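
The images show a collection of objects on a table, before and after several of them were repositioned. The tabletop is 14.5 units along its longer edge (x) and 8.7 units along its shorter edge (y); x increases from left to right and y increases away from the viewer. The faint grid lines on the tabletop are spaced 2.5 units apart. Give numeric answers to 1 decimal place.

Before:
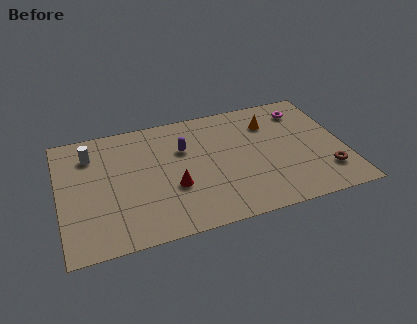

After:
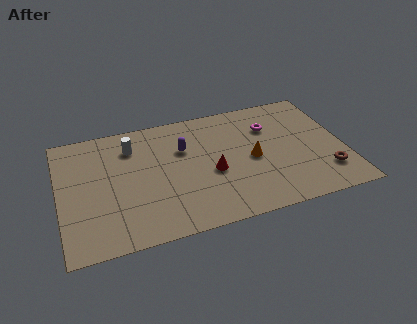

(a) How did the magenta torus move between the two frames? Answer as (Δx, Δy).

(-1.8, -0.8)

The magenta torus was at about (12.7, 7.0) and moved to about (10.9, 6.2).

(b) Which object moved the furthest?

the orange cone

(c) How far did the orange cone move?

2.6

From (10.9, 6.5) to (9.8, 4.1), the orange cone covered √(1.1² + 2.4²) ≈ 2.6 units.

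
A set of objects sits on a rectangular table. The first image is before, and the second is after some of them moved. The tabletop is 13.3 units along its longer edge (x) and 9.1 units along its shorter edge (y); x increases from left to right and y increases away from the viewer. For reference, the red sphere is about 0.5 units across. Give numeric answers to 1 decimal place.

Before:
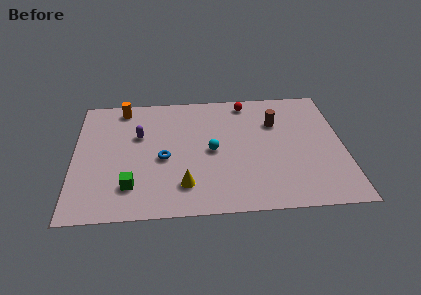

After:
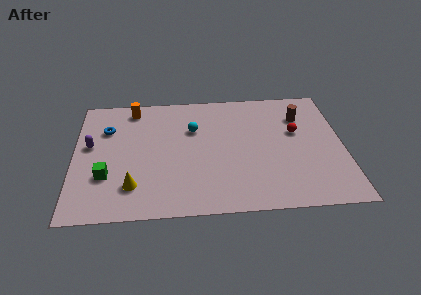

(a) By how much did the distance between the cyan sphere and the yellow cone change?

+2.2

They were about 2.8 units apart before and 5.0 after — 2.2 units further apart.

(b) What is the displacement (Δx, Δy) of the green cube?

(-1.2, 0.8)

From the two frames, the green cube sits at roughly (2.8, 2.1) before and (1.6, 2.9) after.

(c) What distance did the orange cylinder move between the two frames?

0.5

The orange cylinder was near (2.4, 8.0) before and (2.9, 7.9) after, so it travelled √(0.5² + 0.1²) ≈ 0.5 units.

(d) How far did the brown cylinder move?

1.4

The brown cylinder moved from about (10.0, 6.3) to (11.3, 6.7), a distance of √(1.3² + 0.4²) ≈ 1.4.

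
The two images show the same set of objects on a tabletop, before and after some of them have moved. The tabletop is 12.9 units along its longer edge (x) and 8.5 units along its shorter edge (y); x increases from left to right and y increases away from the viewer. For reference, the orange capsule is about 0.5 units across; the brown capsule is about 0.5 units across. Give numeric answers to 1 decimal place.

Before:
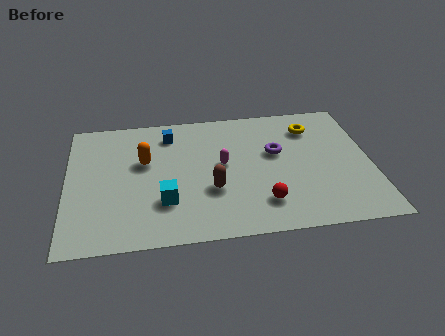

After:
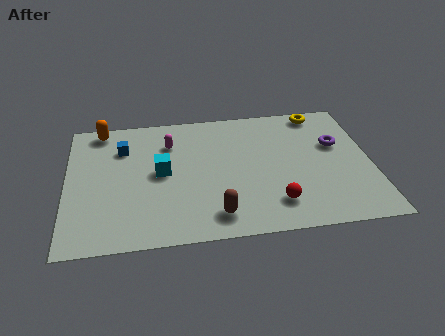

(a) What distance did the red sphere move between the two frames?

0.5

From (8.2, 1.9) to (8.7, 1.8), the red sphere covered √(0.5² + 0.1²) ≈ 0.5 units.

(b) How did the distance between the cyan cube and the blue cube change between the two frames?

-2.0

They were about 4.4 units apart before and 2.4 after — 2.0 units closer together.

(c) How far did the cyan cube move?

1.9

From (4.1, 2.5) to (4.0, 4.4), the cyan cube covered √(0.1² + 1.9²) ≈ 1.9 units.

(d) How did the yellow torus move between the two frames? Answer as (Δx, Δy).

(0.4, 1.0)

The yellow torus started near (10.5, 6.6) and ended near (10.9, 7.6).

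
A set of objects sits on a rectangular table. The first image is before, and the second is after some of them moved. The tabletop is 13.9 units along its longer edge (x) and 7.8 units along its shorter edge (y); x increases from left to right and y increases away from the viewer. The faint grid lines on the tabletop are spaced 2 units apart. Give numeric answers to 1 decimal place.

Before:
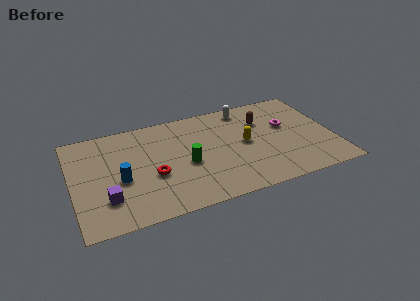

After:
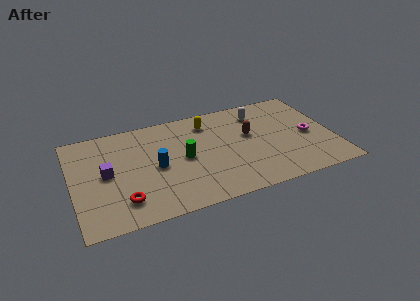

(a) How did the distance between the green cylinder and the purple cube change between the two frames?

-0.4

Before: roughly 4.5 units apart; after: 4.1. That's 0.4 units closer together.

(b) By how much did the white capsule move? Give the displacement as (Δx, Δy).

(0.7, -0.6)

The white capsule was at about (9.5, 6.8) and moved to about (10.2, 6.2).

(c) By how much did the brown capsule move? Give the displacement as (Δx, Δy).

(-0.8, -0.9)

The brown capsule was at about (10.3, 5.5) and moved to about (9.5, 4.6).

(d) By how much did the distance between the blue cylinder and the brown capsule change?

-2.9

The distance was about 8.1 in the first image and 5.2 in the second, so they moved 2.9 units closer together.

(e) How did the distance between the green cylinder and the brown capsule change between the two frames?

-1.1

The distance was about 4.8 in the first image and 3.7 in the second, so they moved 1.1 units closer together.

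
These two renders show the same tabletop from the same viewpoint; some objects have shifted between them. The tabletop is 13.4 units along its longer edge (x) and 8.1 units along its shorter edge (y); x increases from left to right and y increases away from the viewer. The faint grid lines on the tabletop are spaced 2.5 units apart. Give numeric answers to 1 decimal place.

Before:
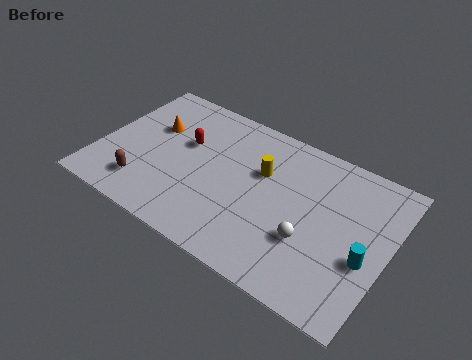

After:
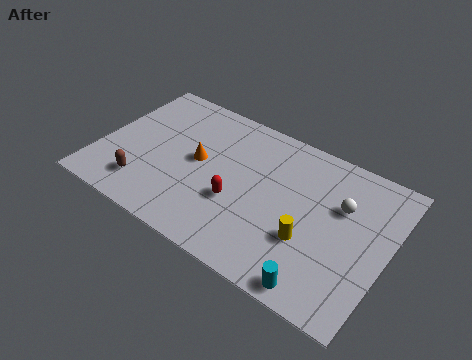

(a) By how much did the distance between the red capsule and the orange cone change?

+0.9

Before: roughly 1.6 units apart; after: 2.5. That's 0.9 units further apart.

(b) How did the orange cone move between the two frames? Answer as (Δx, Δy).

(2.3, -0.9)

The orange cone started near (2.2, 5.2) and ended near (4.5, 4.3).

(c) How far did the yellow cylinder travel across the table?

3.5

The yellow cylinder moved from about (7.4, 5.2) to (10.0, 2.8), a distance of √(2.6² + 2.4²) ≈ 3.5.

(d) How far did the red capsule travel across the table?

3.4

From (3.8, 5.0) to (6.6, 3.0), the red capsule covered √(2.8² + 2.0²) ≈ 3.4 units.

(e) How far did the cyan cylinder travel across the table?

2.9

The cyan cylinder was near (12.5, 3.2) before and (10.8, 0.8) after, so it travelled √(1.7² + 2.4²) ≈ 2.9 units.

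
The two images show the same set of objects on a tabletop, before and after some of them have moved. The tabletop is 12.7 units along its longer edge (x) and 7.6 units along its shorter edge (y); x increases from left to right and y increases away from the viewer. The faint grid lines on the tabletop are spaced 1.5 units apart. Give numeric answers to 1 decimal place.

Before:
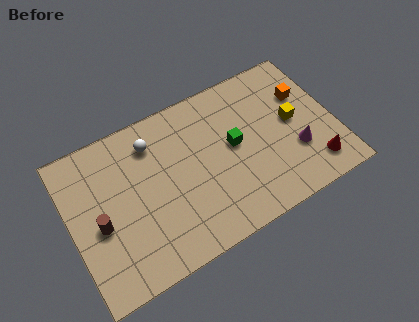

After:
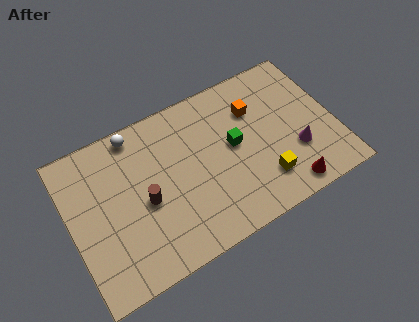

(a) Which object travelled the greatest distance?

the yellow cube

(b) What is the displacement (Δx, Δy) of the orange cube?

(-2.4, 0.3)

From the two frames, the orange cube sits at roughly (11.5, 5.1) before and (9.1, 5.4) after.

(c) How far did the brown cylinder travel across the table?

2.2

The brown cylinder moved from about (1.3, 3.3) to (3.5, 3.4), a distance of √(2.2² + 0.1²) ≈ 2.2.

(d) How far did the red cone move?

1.5

The red cone was near (11.4, 1.4) before and (10.0, 0.9) after, so it travelled √(1.4² + 0.5²) ≈ 1.5 units.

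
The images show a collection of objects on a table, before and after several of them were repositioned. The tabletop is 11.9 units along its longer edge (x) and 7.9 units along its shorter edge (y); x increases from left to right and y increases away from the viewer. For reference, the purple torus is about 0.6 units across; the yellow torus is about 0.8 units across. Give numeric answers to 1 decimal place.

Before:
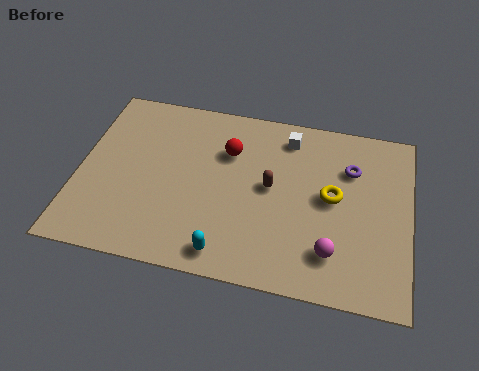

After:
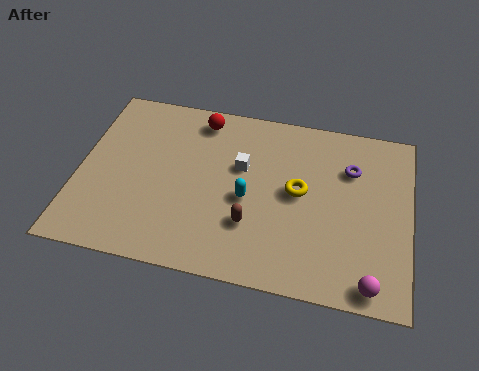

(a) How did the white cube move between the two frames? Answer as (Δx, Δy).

(-1.6, -1.7)

From the two frames, the white cube sits at roughly (7.4, 6.6) before and (5.8, 4.9) after.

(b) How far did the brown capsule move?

1.9

The brown capsule was near (6.9, 4.2) before and (6.3, 2.4) after, so it travelled √(0.6² + 1.8²) ≈ 1.9 units.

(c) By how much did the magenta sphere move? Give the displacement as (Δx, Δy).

(1.4, -1.0)

The magenta sphere started near (9.2, 1.8) and ended near (10.6, 0.8).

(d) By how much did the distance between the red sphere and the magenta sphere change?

+3.4

They were about 5.4 units apart before and 8.8 after — 3.4 units further apart.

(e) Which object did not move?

the purple torus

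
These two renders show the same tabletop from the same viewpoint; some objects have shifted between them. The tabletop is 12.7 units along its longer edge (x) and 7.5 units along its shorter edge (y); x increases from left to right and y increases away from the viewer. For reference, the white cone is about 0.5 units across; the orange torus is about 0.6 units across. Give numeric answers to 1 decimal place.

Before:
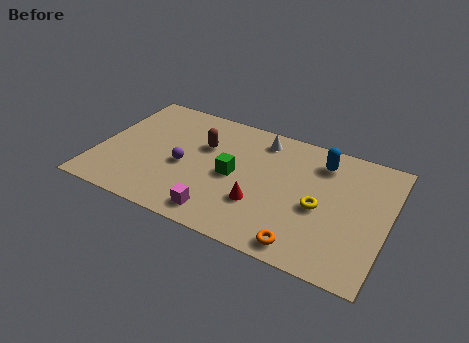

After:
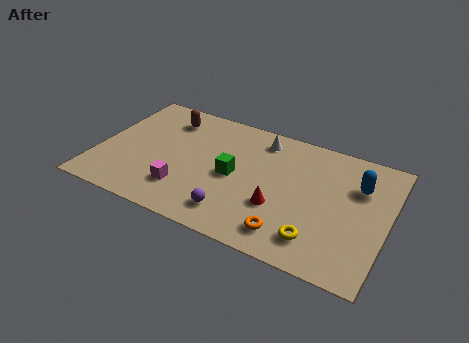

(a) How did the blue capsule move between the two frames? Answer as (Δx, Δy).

(1.7, -0.8)

The blue capsule started near (9.6, 6.0) and ended near (11.3, 5.2).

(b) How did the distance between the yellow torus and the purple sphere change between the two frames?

-2.4

They were about 6.0 units apart before and 3.6 after — 2.4 units closer together.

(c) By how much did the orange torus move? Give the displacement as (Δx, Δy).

(-0.7, 0.4)

The orange torus was at about (9.4, 0.9) and moved to about (8.7, 1.3).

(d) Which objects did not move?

the white cone and the green cube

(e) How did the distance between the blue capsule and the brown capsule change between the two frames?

+3.4

They were about 5.2 units apart before and 8.6 after — 3.4 units further apart.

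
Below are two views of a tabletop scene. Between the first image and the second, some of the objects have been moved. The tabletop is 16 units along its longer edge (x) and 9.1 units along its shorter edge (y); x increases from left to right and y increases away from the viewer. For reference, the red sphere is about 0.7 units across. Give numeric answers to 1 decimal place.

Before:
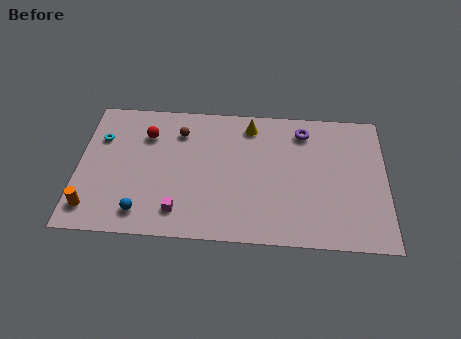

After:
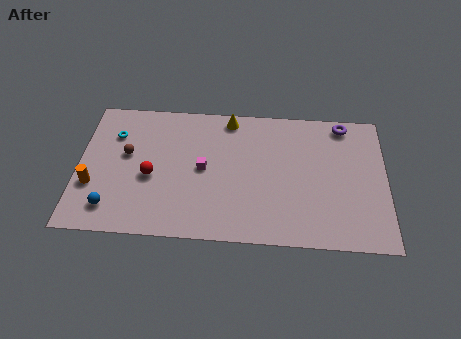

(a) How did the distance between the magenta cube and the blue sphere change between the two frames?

+3.6

The distance was about 1.9 in the first image and 5.5 in the second, so they moved 3.6 units further apart.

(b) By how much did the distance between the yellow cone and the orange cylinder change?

-1.5

They were about 10.1 units apart before and 8.6 after — 1.5 units closer together.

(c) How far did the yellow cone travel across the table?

1.2

The yellow cone was near (8.9, 7.7) before and (7.8, 8.1) after, so it travelled √(1.1² + 0.4²) ≈ 1.2 units.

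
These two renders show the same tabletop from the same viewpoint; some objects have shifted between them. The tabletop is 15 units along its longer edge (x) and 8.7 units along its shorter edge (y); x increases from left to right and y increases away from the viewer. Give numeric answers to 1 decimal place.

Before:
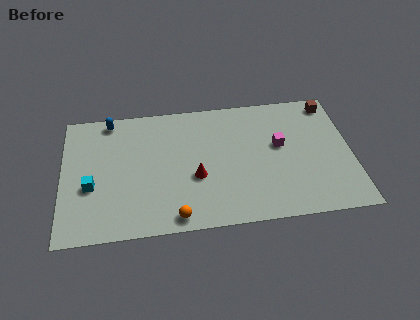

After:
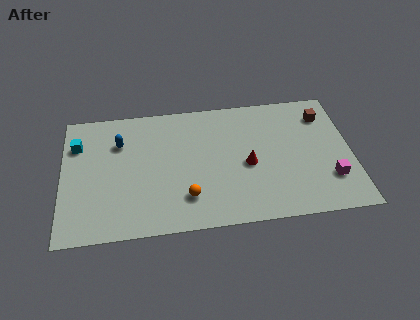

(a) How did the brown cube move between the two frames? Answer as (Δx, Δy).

(-0.4, -0.8)

The brown cube started near (14.1, 7.6) and ended near (13.7, 6.8).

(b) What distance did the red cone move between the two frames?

2.7

The red cone moved from about (6.9, 3.4) to (9.6, 3.9), a distance of √(2.7² + 0.5²) ≈ 2.7.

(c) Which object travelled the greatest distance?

the magenta cube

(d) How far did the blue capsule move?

1.7

From (2.5, 7.8) to (3.0, 6.2), the blue capsule covered √(0.5² + 1.6²) ≈ 1.7 units.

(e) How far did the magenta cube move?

3.6

The magenta cube was near (11.3, 5.0) before and (13.8, 2.4) after, so it travelled √(2.5² + 2.6²) ≈ 3.6 units.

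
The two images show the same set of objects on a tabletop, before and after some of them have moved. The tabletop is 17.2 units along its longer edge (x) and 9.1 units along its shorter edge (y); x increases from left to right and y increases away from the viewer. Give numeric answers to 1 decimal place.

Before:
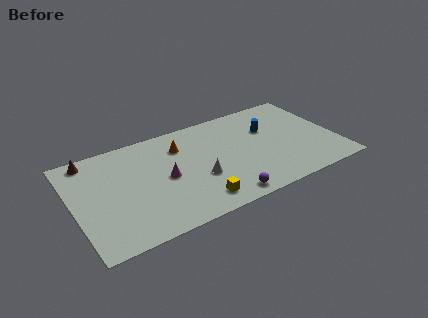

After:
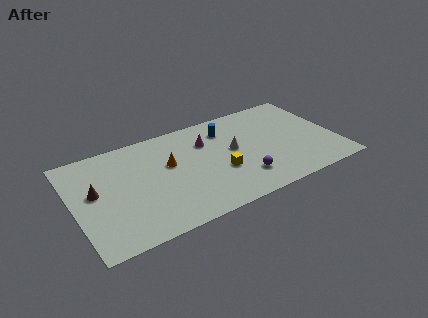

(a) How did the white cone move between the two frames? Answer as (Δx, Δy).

(2.5, 1.6)

The white cone started near (8.0, 3.4) and ended near (10.5, 5.0).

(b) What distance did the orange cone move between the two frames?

1.6

The orange cone moved from about (7.2, 6.8) to (6.3, 5.5), a distance of √(0.9² + 1.3²) ≈ 1.6.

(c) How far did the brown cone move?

3.0

The brown cone moved from about (1.4, 8.1) to (1.4, 5.1), a distance of √(0.0² + 3.0²) ≈ 3.0.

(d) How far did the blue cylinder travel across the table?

2.9

The blue cylinder was near (13.0, 6.0) before and (10.3, 7.1) after, so it travelled √(2.7² + 1.1²) ≈ 2.9 units.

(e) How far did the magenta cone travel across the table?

3.7

The magenta cone was near (5.9, 4.4) before and (8.9, 6.5) after, so it travelled √(3.0² + 2.1²) ≈ 3.7 units.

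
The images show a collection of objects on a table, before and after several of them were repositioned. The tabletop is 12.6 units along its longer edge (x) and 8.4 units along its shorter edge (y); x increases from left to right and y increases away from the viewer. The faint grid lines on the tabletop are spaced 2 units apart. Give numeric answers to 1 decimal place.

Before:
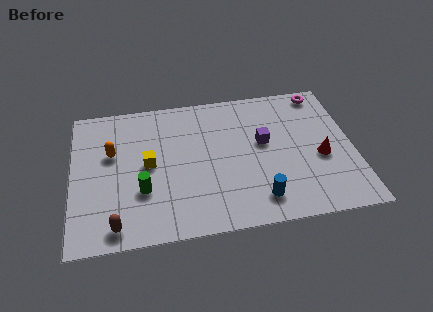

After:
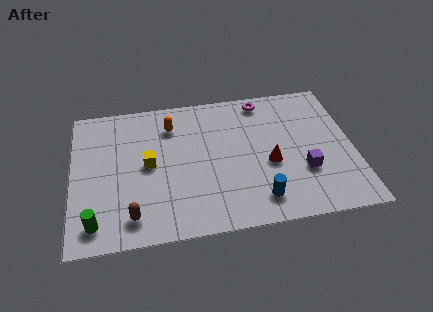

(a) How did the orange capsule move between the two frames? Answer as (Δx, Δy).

(2.7, 1.3)

The orange capsule started near (1.8, 5.2) and ended near (4.5, 6.5).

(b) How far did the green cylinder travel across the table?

2.6

From (3.1, 2.8) to (1.0, 1.3), the green cylinder covered √(2.1² + 1.5²) ≈ 2.6 units.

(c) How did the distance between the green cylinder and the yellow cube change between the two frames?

+2.3

Before: roughly 1.5 units apart; after: 3.8. That's 2.3 units further apart.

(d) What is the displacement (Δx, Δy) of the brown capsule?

(0.7, 0.4)

From the two frames, the brown capsule sits at roughly (1.9, 1.0) before and (2.6, 1.4) after.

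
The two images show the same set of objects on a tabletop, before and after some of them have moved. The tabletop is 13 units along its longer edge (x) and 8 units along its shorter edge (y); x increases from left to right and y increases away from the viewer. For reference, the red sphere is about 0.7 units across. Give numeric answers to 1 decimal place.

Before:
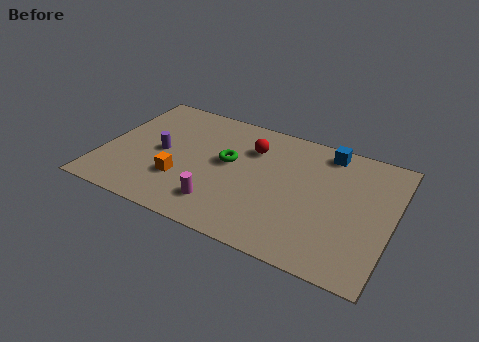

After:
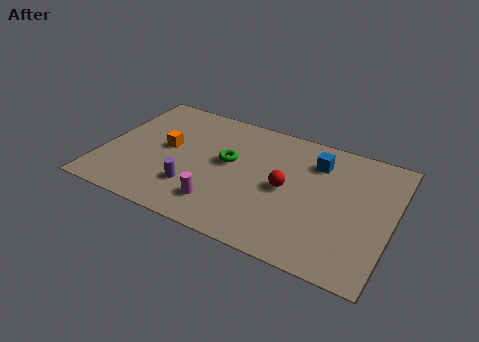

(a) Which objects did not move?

the green torus and the magenta cylinder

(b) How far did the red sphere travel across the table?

2.6

The red sphere moved from about (6.5, 5.8) to (8.3, 3.9), a distance of √(1.8² + 1.9²) ≈ 2.6.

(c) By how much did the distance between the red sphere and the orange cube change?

+1.2

Before: roughly 4.3 units apart; after: 5.5. That's 1.2 units further apart.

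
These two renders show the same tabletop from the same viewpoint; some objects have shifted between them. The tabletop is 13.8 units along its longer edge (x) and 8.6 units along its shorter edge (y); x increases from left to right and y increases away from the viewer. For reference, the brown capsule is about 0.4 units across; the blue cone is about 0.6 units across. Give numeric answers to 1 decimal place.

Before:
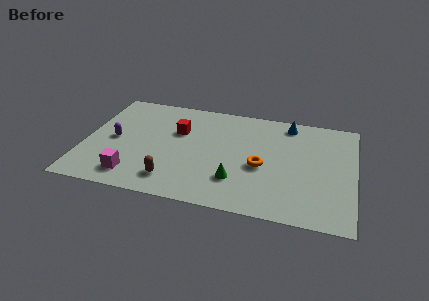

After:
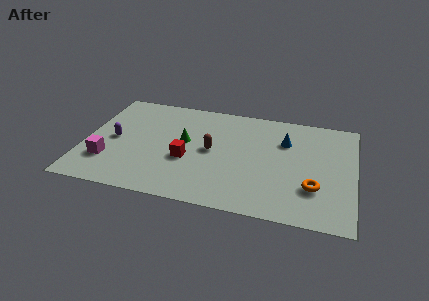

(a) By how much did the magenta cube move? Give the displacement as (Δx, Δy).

(-1.4, 0.9)

The magenta cube was at about (2.7, 1.5) and moved to about (1.3, 2.4).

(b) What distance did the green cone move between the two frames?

3.8

The green cone was near (7.9, 2.3) before and (5.1, 4.8) after, so it travelled √(2.8² + 2.5²) ≈ 3.8 units.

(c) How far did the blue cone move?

1.5

The blue cone moved from about (10.3, 7.5) to (10.2, 6.0), a distance of √(0.1² + 1.5²) ≈ 1.5.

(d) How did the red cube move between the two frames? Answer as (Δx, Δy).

(0.6, -2.2)

The red cube was at about (4.7, 5.6) and moved to about (5.3, 3.4).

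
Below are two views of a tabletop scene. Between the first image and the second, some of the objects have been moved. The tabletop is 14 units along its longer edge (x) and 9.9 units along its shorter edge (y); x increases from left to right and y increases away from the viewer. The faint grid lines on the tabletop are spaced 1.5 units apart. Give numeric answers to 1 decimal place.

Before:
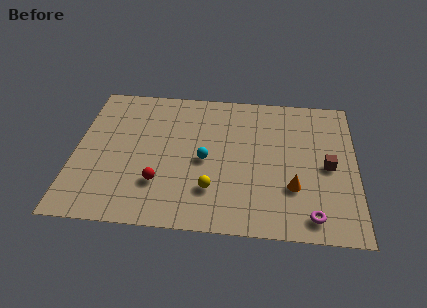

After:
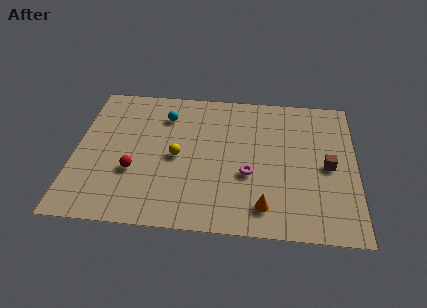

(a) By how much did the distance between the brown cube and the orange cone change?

+2.0

They were about 2.3 units apart before and 4.3 after — 2.0 units further apart.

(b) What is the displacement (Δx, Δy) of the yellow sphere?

(-1.8, 2.1)

From the two frames, the yellow sphere sits at roughly (6.9, 2.6) before and (5.1, 4.7) after.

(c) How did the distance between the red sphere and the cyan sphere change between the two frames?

+1.5

Before: roughly 2.8 units apart; after: 4.3. That's 1.5 units further apart.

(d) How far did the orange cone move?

2.0

The orange cone was near (10.9, 3.1) before and (9.5, 1.7) after, so it travelled √(1.4² + 1.4²) ≈ 2.0 units.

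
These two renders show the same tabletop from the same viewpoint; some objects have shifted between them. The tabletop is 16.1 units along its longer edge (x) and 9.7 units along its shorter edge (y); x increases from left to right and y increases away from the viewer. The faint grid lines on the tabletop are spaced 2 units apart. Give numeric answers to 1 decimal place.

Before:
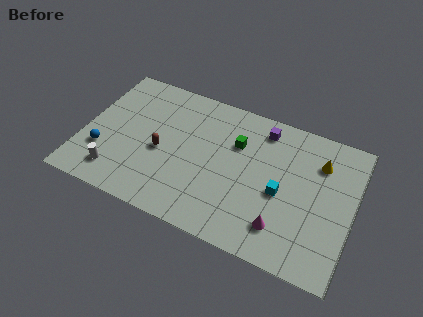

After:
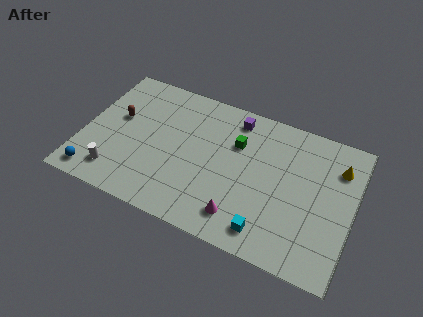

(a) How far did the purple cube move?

1.7

The purple cube moved from about (10.4, 8.2) to (8.7, 8.3), a distance of √(1.7² + 0.1²) ≈ 1.7.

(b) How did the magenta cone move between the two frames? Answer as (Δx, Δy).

(-2.4, -0.3)

The magenta cone was at about (12.2, 2.1) and moved to about (9.8, 1.8).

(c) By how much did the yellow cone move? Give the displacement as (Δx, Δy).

(1.1, 0.1)

The yellow cone started near (13.9, 7.2) and ended near (15.0, 7.3).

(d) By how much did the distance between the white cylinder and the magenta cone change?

-2.4

Before: roughly 9.9 units apart; after: 7.5. That's 2.4 units closer together.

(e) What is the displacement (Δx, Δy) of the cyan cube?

(-0.5, -2.8)

From the two frames, the cyan cube sits at roughly (11.9, 4.3) before and (11.4, 1.5) after.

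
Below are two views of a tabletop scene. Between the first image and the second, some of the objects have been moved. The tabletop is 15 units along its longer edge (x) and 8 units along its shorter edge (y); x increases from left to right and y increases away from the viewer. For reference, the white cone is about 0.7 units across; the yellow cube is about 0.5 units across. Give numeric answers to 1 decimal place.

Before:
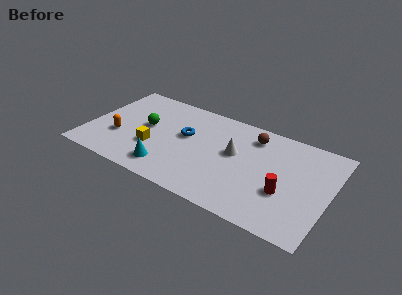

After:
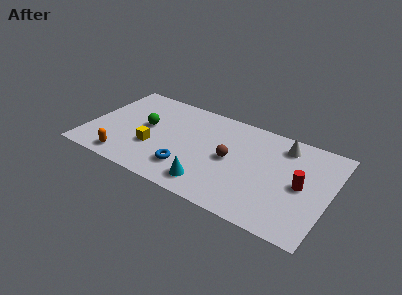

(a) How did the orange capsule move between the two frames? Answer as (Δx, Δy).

(0.7, -1.7)

The orange capsule started near (2.0, 2.8) and ended near (2.7, 1.1).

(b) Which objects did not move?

the green sphere and the yellow cube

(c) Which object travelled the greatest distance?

the white cone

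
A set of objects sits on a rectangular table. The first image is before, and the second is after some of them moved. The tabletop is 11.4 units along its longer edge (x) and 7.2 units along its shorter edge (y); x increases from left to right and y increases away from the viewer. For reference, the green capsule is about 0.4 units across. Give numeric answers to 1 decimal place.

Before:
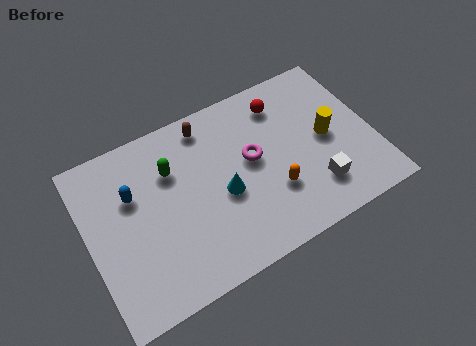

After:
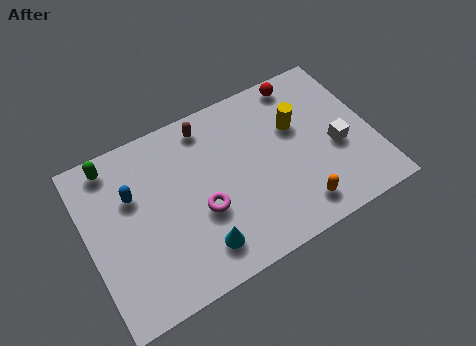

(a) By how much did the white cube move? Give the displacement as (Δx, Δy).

(1.1, 1.3)

The white cube started near (8.8, 1.7) and ended near (9.9, 3.0).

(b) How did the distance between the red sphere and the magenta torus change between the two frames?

+3.5

Before: roughly 2.3 units apart; after: 5.8. That's 3.5 units further apart.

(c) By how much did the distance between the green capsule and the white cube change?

+3.0

Before: roughly 6.2 units apart; after: 9.2. That's 3.0 units further apart.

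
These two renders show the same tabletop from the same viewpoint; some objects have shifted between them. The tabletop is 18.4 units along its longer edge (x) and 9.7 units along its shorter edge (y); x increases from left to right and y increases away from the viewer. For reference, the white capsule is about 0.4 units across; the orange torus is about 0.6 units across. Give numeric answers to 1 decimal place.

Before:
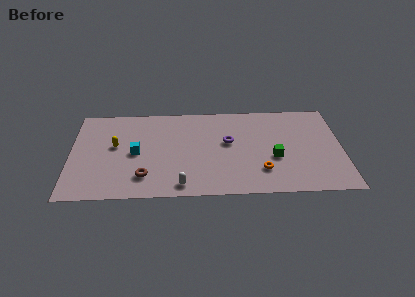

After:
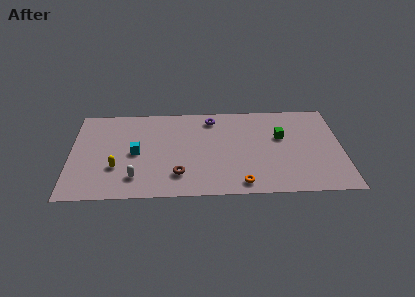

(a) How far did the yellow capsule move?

2.3

The yellow capsule moved from about (3.0, 5.5) to (3.1, 3.2), a distance of √(0.1² + 2.3²) ≈ 2.3.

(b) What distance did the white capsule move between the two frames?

3.2

The white capsule was near (7.5, 1.2) before and (4.4, 2.1) after, so it travelled √(3.1² + 0.9²) ≈ 3.2 units.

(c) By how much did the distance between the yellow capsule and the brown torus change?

+0.4

The distance was about 3.9 in the first image and 4.3 in the second, so they moved 0.4 units further apart.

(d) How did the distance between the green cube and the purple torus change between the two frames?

+1.6

The distance was about 3.6 in the first image and 5.2 in the second, so they moved 1.6 units further apart.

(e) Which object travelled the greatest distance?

the white capsule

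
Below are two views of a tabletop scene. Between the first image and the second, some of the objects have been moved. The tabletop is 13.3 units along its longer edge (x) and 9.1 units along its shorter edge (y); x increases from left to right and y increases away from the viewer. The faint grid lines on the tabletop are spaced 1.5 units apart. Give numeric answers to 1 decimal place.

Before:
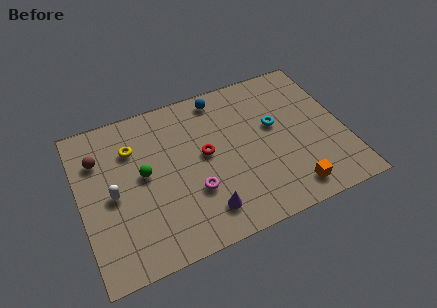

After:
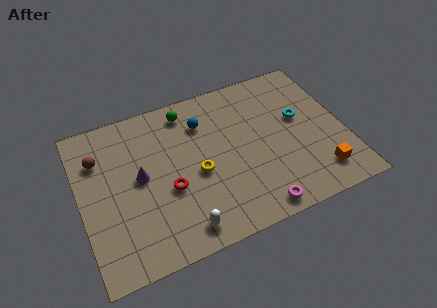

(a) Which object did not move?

the brown sphere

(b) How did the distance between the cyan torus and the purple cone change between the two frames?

+2.8

The distance was about 5.4 in the first image and 8.2 in the second, so they moved 2.8 units further apart.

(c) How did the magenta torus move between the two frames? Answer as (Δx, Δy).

(2.9, -2.1)

From the two frames, the magenta torus sits at roughly (5.5, 3.0) before and (8.4, 0.9) after.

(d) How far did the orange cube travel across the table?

1.6

The orange cube was near (10.2, 1.3) before and (11.7, 1.7) after, so it travelled √(1.5² + 0.4²) ≈ 1.6 units.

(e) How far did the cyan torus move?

1.3

From (9.9, 5.3) to (11.2, 5.3), the cyan torus covered √(1.3² + 0.0²) ≈ 1.3 units.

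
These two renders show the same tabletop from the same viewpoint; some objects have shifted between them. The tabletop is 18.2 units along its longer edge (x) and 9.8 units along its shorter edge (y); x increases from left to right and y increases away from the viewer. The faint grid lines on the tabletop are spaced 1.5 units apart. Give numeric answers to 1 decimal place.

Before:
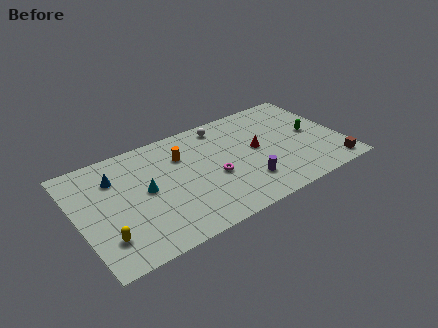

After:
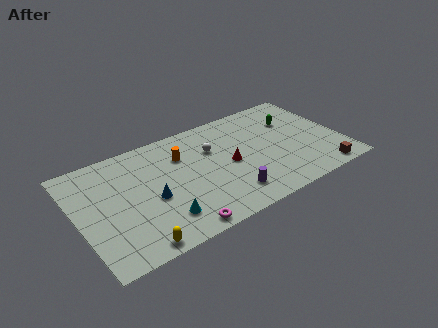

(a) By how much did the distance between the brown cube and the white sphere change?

-1.0

They were about 9.8 units apart before and 8.8 after — 1.0 units closer together.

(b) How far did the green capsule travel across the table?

2.1

The green capsule moved from about (16.3, 5.0) to (15.3, 6.8), a distance of √(1.0² + 1.8²) ≈ 2.1.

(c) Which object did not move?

the orange cylinder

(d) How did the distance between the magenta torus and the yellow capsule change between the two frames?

-5.0

Before: roughly 7.9 units apart; after: 2.9. That's 5.0 units closer together.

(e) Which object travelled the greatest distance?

the magenta torus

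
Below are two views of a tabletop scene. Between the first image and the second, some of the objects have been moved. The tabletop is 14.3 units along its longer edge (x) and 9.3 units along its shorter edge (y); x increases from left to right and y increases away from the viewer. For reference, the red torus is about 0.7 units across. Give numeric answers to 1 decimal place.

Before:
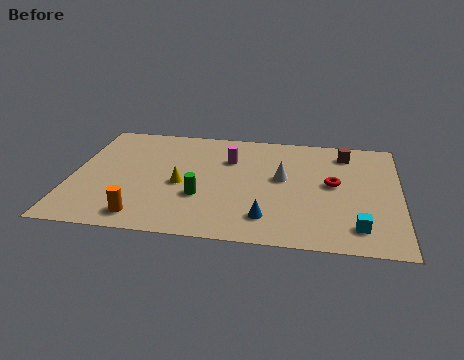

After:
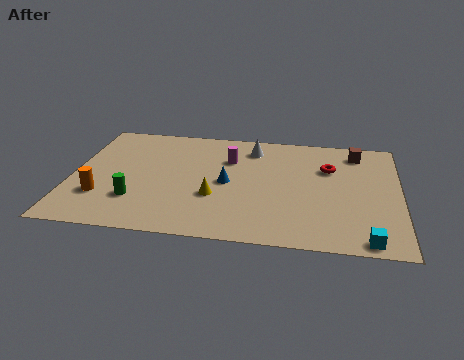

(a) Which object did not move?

the magenta cylinder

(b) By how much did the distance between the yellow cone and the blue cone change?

-3.1

The distance was about 4.4 in the first image and 1.3 in the second, so they moved 3.1 units closer together.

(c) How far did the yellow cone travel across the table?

1.7

From (4.8, 4.1) to (6.3, 3.3), the yellow cone covered √(1.5² + 0.8²) ≈ 1.7 units.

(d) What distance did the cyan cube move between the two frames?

1.0

From (12.5, 1.7) to (12.9, 0.8), the cyan cube covered √(0.4² + 0.9²) ≈ 1.0 units.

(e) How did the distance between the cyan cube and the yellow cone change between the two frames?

-1.0

They were about 8.1 units apart before and 7.1 after — 1.0 units closer together.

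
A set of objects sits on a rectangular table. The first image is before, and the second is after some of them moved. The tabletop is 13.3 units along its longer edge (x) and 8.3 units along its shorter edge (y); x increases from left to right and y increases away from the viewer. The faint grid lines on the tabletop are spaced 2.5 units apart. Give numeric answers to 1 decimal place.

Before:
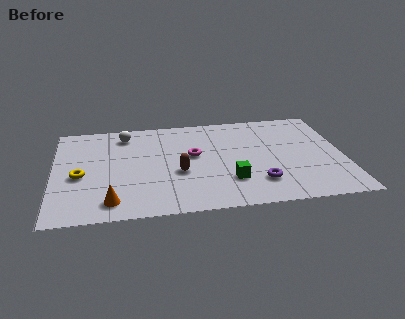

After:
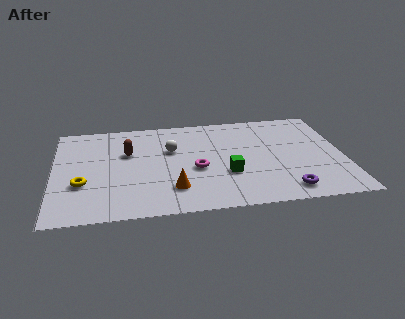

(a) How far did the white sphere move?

2.6

The white sphere was near (3.3, 6.9) before and (5.4, 5.3) after, so it travelled √(2.1² + 1.6²) ≈ 2.6 units.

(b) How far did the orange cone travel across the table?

2.9

From (2.6, 1.3) to (5.4, 2.0), the orange cone covered √(2.8² + 0.7²) ≈ 2.9 units.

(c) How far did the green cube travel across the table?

0.6

The green cube was near (8.0, 2.3) before and (7.9, 2.9) after, so it travelled √(0.1² + 0.6²) ≈ 0.6 units.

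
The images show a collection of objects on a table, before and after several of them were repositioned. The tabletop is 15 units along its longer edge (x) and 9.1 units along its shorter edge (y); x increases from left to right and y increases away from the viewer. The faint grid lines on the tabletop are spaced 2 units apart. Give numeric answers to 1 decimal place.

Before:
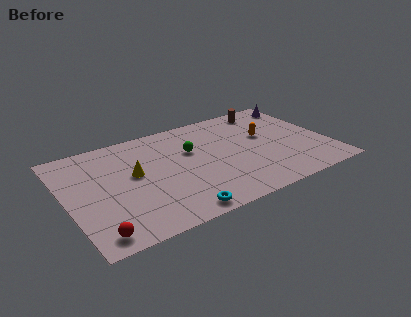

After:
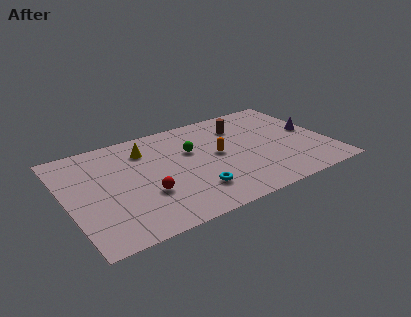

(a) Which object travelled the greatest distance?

the red sphere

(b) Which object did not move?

the green sphere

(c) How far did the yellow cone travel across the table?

2.1

The yellow cone moved from about (3.9, 5.1) to (4.8, 7.0), a distance of √(0.9² + 1.9²) ≈ 2.1.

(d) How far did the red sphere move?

3.7

The red sphere was near (1.2, 1.1) before and (4.3, 3.1) after, so it travelled √(3.1² + 2.0²) ≈ 3.7 units.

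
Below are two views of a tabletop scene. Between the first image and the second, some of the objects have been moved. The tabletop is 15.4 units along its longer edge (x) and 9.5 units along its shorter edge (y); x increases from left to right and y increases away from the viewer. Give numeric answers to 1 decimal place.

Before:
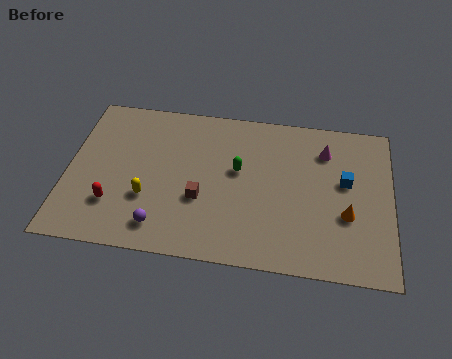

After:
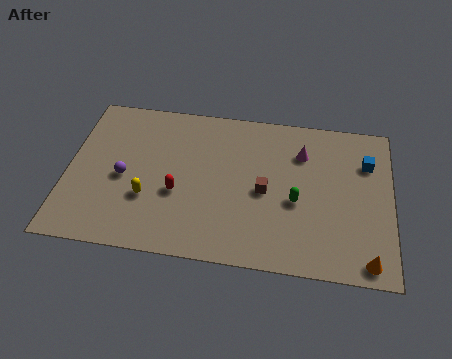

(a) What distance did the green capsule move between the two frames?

3.2

The green capsule was near (8.1, 5.5) before and (10.9, 4.0) after, so it travelled √(2.8² + 1.5²) ≈ 3.2 units.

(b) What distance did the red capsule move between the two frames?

3.2

The red capsule was near (2.3, 2.6) before and (5.3, 3.7) after, so it travelled √(3.0² + 1.1²) ≈ 3.2 units.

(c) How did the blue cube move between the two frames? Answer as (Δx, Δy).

(1.0, 1.3)

From the two frames, the blue cube sits at roughly (13.2, 5.5) before and (14.2, 6.8) after.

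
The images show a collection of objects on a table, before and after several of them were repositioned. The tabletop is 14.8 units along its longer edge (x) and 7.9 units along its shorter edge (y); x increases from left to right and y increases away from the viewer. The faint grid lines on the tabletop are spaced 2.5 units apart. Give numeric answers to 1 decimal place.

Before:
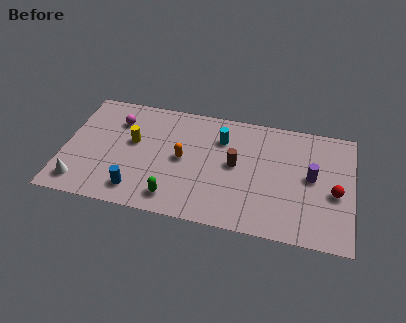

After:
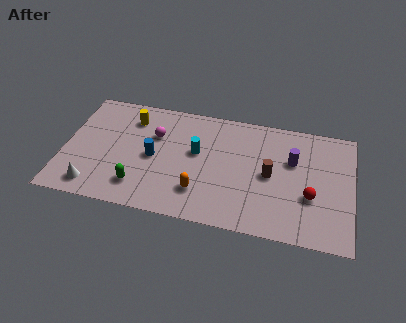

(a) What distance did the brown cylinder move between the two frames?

1.8

From (8.8, 4.2) to (10.6, 3.9), the brown cylinder covered √(1.8² + 0.3²) ≈ 1.8 units.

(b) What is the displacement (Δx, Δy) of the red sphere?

(-1.2, -0.5)

The red sphere was at about (13.9, 3.4) and moved to about (12.7, 2.9).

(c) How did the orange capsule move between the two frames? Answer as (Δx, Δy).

(1.0, -2.0)

From the two frames, the orange capsule sits at roughly (6.1, 4.0) before and (7.1, 2.0) after.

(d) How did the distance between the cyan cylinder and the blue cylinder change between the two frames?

-3.7

Before: roughly 6.0 units apart; after: 2.3. That's 3.7 units closer together.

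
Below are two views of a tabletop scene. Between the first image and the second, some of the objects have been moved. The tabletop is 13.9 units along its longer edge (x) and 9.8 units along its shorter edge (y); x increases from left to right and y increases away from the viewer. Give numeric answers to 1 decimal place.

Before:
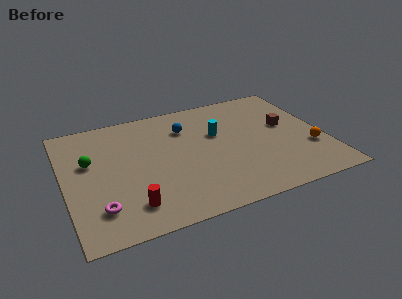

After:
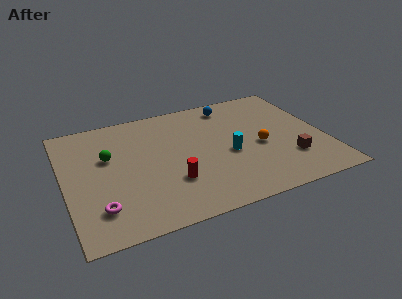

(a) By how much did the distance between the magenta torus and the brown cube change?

-0.7

They were about 10.9 units apart before and 10.2 after — 0.7 units closer together.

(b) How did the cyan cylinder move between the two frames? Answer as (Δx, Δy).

(0.4, -1.9)

The cyan cylinder was at about (8.3, 6.1) and moved to about (8.7, 4.2).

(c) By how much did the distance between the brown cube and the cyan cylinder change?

-0.3

Before: roughly 3.7 units apart; after: 3.4. That's 0.3 units closer together.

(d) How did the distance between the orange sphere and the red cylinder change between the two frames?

-4.8

The distance was about 9.9 in the first image and 5.1 in the second, so they moved 4.8 units closer together.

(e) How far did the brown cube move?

2.9

From (12.0, 5.6) to (11.8, 2.7), the brown cube covered √(0.2² + 2.9²) ≈ 2.9 units.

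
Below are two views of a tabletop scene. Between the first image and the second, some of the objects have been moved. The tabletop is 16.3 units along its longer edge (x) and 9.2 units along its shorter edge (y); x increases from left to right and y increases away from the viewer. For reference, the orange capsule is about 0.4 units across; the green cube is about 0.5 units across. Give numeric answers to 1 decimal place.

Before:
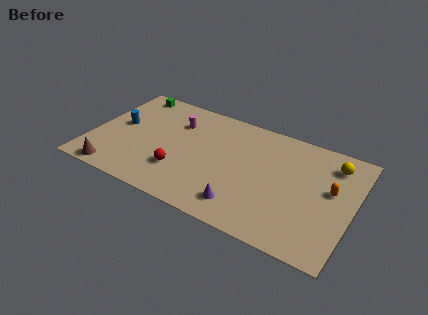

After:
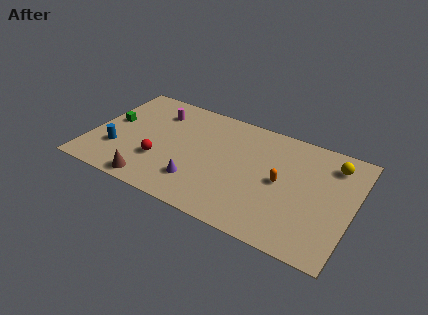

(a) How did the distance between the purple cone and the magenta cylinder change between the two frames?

-1.2

The distance was about 7.0 in the first image and 5.8 in the second, so they moved 1.2 units closer together.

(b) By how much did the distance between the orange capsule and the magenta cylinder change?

-1.4

Before: roughly 10.0 units apart; after: 8.6. That's 1.4 units closer together.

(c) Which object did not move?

the yellow sphere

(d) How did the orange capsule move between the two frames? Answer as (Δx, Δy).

(-3.0, -0.7)

The orange capsule started near (14.9, 5.3) and ended near (11.9, 4.6).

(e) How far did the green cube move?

3.2

From (1.8, 8.2) to (1.1, 5.1), the green cube covered √(0.7² + 3.1²) ≈ 3.2 units.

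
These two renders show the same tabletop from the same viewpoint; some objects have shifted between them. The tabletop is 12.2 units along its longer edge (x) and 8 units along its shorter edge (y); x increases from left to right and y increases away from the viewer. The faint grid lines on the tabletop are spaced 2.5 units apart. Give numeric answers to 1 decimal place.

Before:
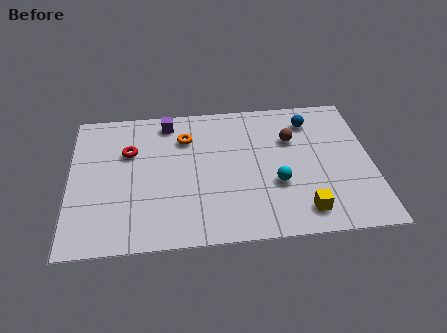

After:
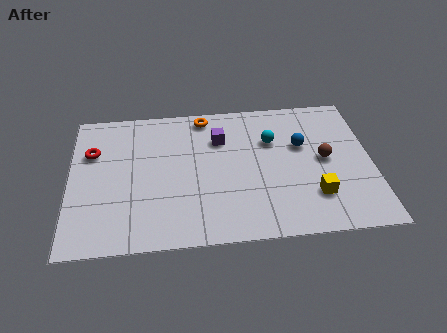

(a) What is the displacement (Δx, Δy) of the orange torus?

(0.8, 1.2)

From the two frames, the orange torus sits at roughly (4.7, 5.9) before and (5.5, 7.1) after.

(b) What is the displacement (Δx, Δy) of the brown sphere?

(1.3, -1.3)

The brown sphere started near (9.0, 5.4) and ended near (10.3, 4.1).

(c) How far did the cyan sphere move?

2.5

From (8.3, 2.9) to (8.2, 5.4), the cyan sphere covered √(0.1² + 2.5²) ≈ 2.5 units.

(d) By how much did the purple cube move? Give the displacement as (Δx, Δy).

(2.1, -1.2)

From the two frames, the purple cube sits at roughly (4.0, 6.9) before and (6.1, 5.7) after.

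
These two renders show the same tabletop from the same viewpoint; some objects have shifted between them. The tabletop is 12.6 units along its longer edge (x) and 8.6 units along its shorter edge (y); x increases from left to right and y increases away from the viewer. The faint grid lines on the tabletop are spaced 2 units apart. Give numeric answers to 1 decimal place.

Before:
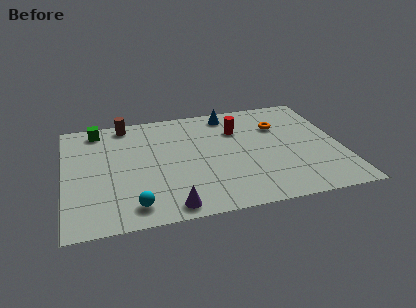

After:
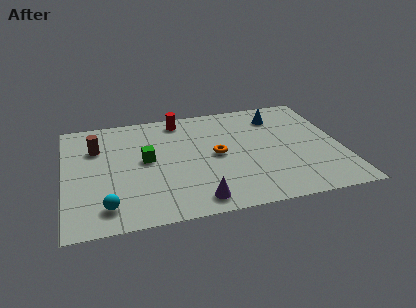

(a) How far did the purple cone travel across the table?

1.2

The purple cone was near (4.6, 0.9) before and (5.8, 1.1) after, so it travelled √(1.2² + 0.2²) ≈ 1.2 units.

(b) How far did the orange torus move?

3.4

The orange torus moved from about (9.9, 6.0) to (6.9, 4.3), a distance of √(3.0² + 1.7²) ≈ 3.4.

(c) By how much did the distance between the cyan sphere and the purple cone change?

+2.4

The distance was about 1.6 in the first image and 4.0 in the second, so they moved 2.4 units further apart.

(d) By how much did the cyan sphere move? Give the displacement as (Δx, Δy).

(-1.2, 0.2)

The cyan sphere started near (3.0, 1.3) and ended near (1.8, 1.5).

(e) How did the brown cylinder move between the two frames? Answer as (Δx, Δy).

(-1.4, -1.7)

From the two frames, the brown cylinder sits at roughly (2.9, 7.7) before and (1.5, 6.0) after.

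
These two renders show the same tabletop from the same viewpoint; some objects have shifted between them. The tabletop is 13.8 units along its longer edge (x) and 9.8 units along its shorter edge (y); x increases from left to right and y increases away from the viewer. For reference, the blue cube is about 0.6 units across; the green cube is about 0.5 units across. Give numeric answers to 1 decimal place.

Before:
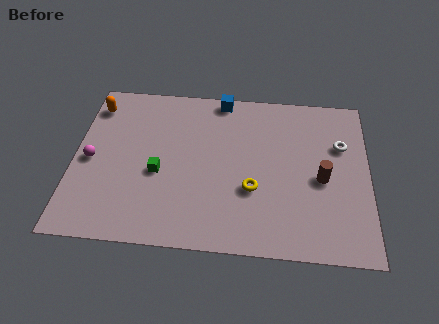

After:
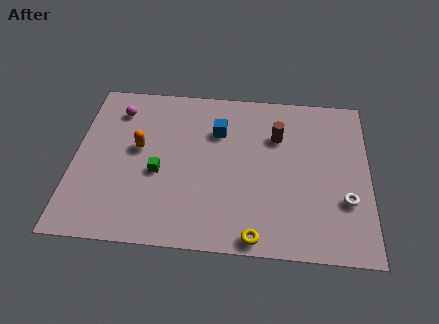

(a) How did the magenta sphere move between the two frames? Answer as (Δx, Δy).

(1.1, 3.2)

The magenta sphere was at about (0.8, 4.6) and moved to about (1.9, 7.8).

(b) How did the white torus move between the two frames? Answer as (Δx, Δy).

(0.2, -3.3)

From the two frames, the white torus sits at roughly (12.5, 6.5) before and (12.7, 3.2) after.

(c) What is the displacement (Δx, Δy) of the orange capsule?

(2.2, -2.5)

The orange capsule was at about (0.8, 8.0) and moved to about (3.0, 5.5).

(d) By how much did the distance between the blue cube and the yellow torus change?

+0.7

They were about 5.7 units apart before and 6.4 after — 0.7 units further apart.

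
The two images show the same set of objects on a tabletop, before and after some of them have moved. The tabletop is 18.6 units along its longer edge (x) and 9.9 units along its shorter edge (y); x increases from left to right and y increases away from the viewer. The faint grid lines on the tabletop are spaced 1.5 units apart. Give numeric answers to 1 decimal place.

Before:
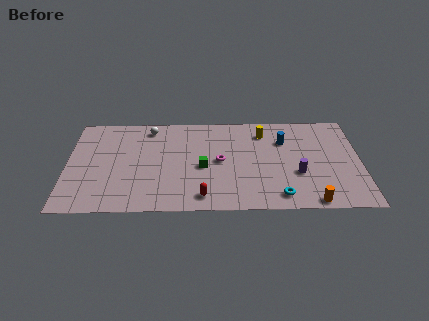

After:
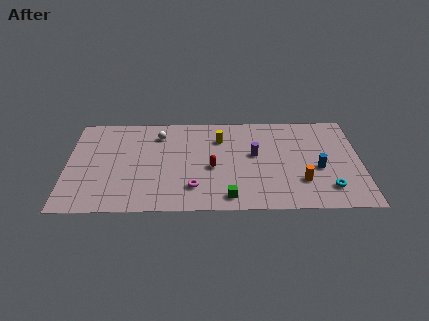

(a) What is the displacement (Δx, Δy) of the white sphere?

(0.6, -0.7)

The white sphere started near (5.2, 8.5) and ended near (5.8, 7.8).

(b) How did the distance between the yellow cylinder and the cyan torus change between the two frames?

+2.0

Before: roughly 6.6 units apart; after: 8.6. That's 2.0 units further apart.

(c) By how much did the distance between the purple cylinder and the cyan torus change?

+3.3

The distance was about 2.5 in the first image and 5.8 in the second, so they moved 3.3 units further apart.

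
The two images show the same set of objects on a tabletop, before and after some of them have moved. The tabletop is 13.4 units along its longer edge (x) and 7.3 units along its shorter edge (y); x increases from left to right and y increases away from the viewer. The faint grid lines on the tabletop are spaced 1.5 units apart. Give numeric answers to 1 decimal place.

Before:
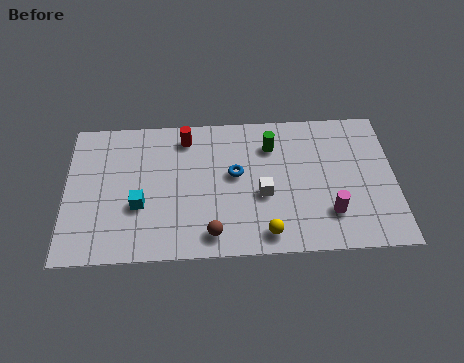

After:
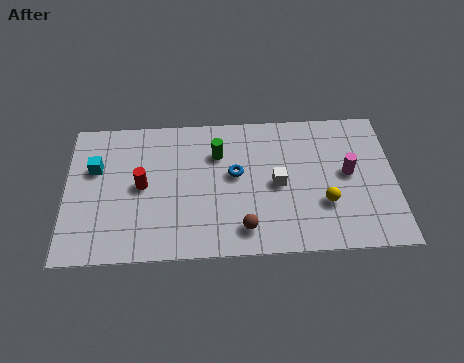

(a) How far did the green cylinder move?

2.2

The green cylinder was near (8.4, 5.5) before and (6.2, 5.2) after, so it travelled √(2.2² + 0.3²) ≈ 2.2 units.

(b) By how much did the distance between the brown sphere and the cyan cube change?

+3.6

Before: roughly 3.3 units apart; after: 6.9. That's 3.6 units further apart.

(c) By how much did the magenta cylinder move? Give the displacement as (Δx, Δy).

(0.8, 2.0)

The magenta cylinder was at about (10.7, 1.9) and moved to about (11.5, 3.9).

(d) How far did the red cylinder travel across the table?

3.0

The red cylinder was near (4.9, 6.1) before and (3.1, 3.7) after, so it travelled √(1.8² + 2.4²) ≈ 3.0 units.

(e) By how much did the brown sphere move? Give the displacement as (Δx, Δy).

(1.3, 0.2)

The brown sphere was at about (5.9, 1.1) and moved to about (7.2, 1.3).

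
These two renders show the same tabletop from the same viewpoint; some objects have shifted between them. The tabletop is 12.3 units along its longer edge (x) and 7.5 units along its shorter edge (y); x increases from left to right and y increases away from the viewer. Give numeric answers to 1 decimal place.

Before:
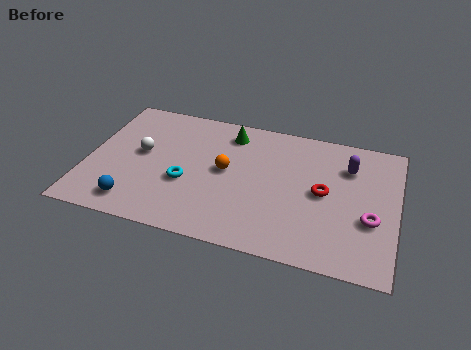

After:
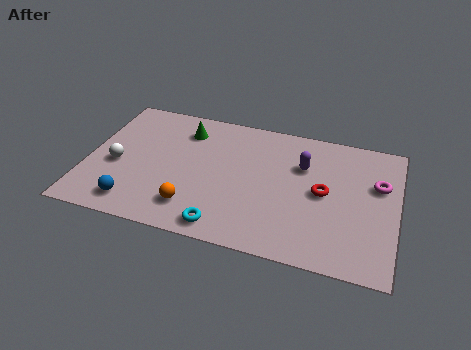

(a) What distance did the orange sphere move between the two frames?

2.6

The orange sphere was near (5.5, 4.0) before and (4.4, 1.6) after, so it travelled √(1.1² + 2.4²) ≈ 2.6 units.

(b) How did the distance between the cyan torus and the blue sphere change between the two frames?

+1.1

They were about 2.5 units apart before and 3.6 after — 1.1 units further apart.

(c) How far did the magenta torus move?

2.0

The magenta torus moved from about (11.3, 2.8) to (11.5, 4.8), a distance of √(0.2² + 2.0²) ≈ 2.0.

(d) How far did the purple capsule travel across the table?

1.8

From (10.3, 5.5) to (8.5, 5.1), the purple capsule covered √(1.8² + 0.4²) ≈ 1.8 units.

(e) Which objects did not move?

the blue sphere and the red torus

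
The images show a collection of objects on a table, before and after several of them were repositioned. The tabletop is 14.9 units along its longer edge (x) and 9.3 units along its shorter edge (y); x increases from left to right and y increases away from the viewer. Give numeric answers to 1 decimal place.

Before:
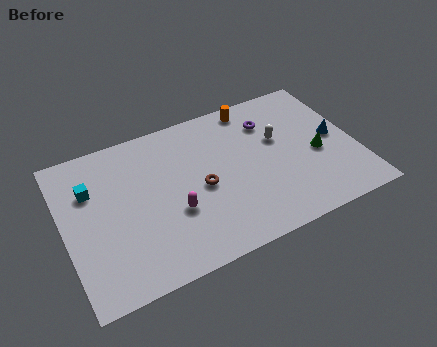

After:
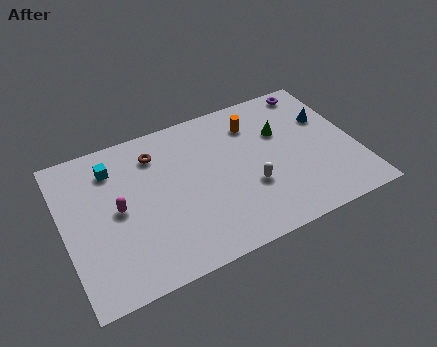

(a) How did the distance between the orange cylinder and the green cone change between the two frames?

-3.4

The distance was about 5.1 in the first image and 1.7 in the second, so they moved 3.4 units closer together.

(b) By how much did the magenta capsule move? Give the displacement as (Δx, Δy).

(-2.7, 1.3)

The magenta capsule was at about (5.4, 3.4) and moved to about (2.7, 4.7).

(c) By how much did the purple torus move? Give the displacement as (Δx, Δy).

(2.5, 1.3)

The purple torus started near (10.8, 7.0) and ended near (13.3, 8.3).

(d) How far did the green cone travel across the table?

2.6

From (12.9, 4.0) to (11.3, 6.1), the green cone covered √(1.6² + 2.1²) ≈ 2.6 units.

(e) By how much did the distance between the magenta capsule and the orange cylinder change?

+0.9

The distance was about 6.8 in the first image and 7.7 in the second, so they moved 0.9 units further apart.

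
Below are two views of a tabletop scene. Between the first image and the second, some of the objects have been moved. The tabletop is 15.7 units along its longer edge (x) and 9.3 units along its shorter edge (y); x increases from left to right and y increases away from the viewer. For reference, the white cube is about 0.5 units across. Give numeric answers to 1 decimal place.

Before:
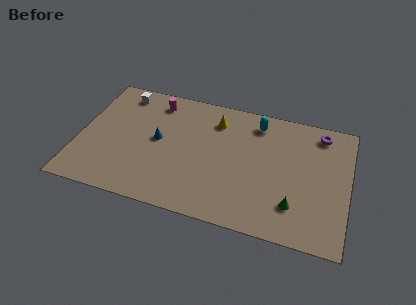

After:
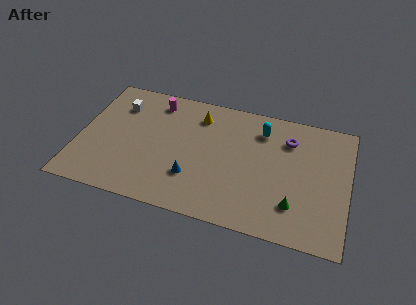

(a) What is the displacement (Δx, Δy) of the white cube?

(-0.1, -1.0)

The white cube was at about (2.2, 8.0) and moved to about (2.1, 7.0).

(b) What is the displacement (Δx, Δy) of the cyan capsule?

(0.3, -0.5)

The cyan capsule started near (10.2, 7.8) and ended near (10.5, 7.3).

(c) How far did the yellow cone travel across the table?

1.0

The yellow cone was near (7.8, 7.3) before and (6.8, 7.4) after, so it travelled √(1.0² + 0.1²) ≈ 1.0 units.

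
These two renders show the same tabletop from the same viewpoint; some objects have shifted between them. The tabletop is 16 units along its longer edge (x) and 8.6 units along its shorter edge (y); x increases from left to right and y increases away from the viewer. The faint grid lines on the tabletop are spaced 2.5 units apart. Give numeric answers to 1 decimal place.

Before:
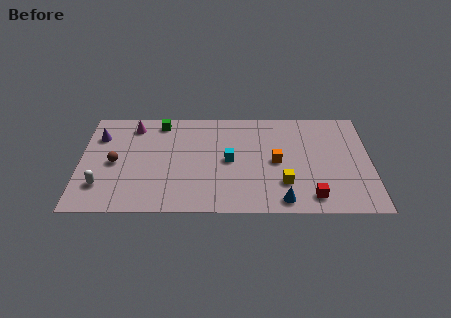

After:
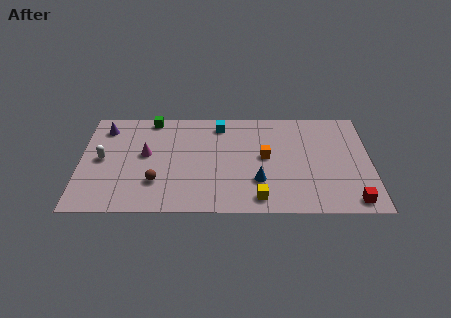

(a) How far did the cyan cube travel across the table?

3.0

The cyan cube moved from about (8.2, 4.3) to (7.7, 7.3), a distance of √(0.5² + 3.0²) ≈ 3.0.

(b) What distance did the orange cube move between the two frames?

0.7

The orange cube moved from about (10.8, 4.2) to (10.2, 4.6), a distance of √(0.6² + 0.4²) ≈ 0.7.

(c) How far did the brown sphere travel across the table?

2.8

The brown sphere was near (1.9, 4.1) before and (4.2, 2.5) after, so it travelled √(2.3² + 1.6²) ≈ 2.8 units.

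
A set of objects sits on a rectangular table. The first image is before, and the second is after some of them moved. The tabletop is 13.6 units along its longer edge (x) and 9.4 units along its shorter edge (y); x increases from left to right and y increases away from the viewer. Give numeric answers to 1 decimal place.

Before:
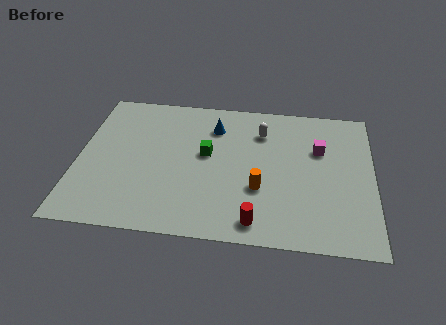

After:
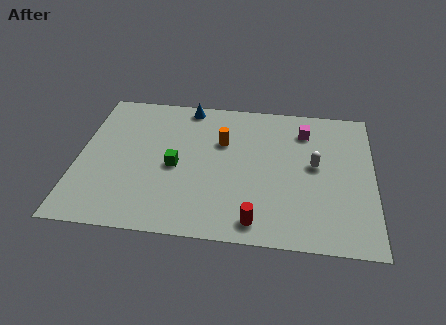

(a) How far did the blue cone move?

1.8

From (6.2, 7.2) to (4.9, 8.5), the blue cone covered √(1.3² + 1.3²) ≈ 1.8 units.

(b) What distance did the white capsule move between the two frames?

3.2

The white capsule was near (8.4, 7.1) before and (10.9, 5.1) after, so it travelled √(2.5² + 2.0²) ≈ 3.2 units.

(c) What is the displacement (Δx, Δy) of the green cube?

(-1.4, -1.0)

The green cube was at about (5.9, 5.3) and moved to about (4.5, 4.3).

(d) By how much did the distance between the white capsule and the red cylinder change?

-1.2

Before: roughly 5.9 units apart; after: 4.7. That's 1.2 units closer together.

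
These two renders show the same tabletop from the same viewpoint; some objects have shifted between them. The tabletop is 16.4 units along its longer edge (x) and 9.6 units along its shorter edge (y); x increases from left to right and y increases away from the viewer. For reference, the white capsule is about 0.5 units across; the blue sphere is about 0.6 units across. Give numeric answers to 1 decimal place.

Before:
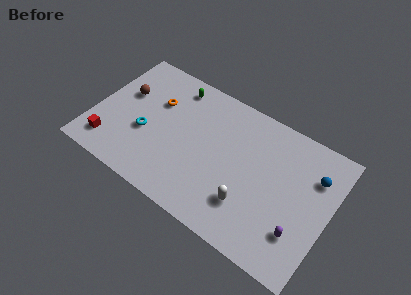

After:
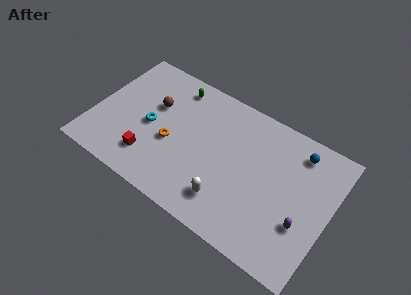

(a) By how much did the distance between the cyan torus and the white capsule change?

-1.2

The distance was about 7.6 in the first image and 6.4 in the second, so they moved 1.2 units closer together.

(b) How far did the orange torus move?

2.8

The orange torus was near (4.0, 6.4) before and (5.5, 4.0) after, so it travelled √(1.5² + 2.4²) ≈ 2.8 units.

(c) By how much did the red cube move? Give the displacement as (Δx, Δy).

(2.8, 0.4)

From the two frames, the red cube sits at roughly (1.5, 1.8) before and (4.3, 2.2) after.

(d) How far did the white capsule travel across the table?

1.5

From (11.2, 2.6) to (9.8, 2.1), the white capsule covered √(1.4² + 0.5²) ≈ 1.5 units.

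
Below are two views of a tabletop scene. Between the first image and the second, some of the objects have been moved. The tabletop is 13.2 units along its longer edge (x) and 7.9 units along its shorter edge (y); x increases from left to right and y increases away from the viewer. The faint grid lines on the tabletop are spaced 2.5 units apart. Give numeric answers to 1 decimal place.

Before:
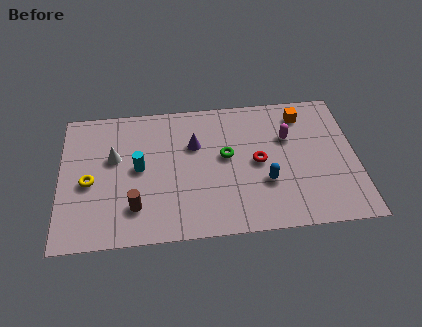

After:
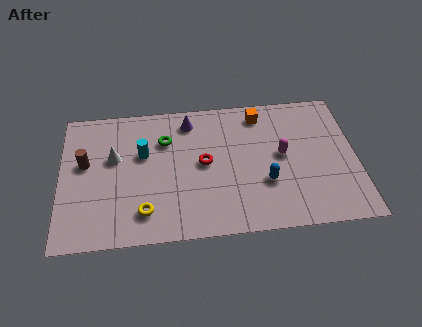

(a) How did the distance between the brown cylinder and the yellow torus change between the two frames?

+1.4

They were about 2.6 units apart before and 4.0 after — 1.4 units further apart.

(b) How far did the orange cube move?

1.9

The orange cube was near (10.9, 6.5) before and (9.0, 6.7) after, so it travelled √(1.9² + 0.2²) ≈ 1.9 units.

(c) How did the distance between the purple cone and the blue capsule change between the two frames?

+1.1

They were about 4.0 units apart before and 5.1 after — 1.1 units further apart.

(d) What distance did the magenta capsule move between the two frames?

1.0

The magenta capsule moved from about (10.2, 5.2) to (9.9, 4.2), a distance of √(0.3² + 1.0²) ≈ 1.0.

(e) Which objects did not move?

the blue capsule and the white cone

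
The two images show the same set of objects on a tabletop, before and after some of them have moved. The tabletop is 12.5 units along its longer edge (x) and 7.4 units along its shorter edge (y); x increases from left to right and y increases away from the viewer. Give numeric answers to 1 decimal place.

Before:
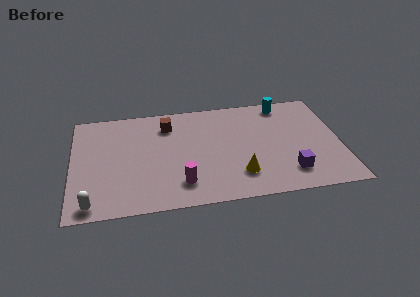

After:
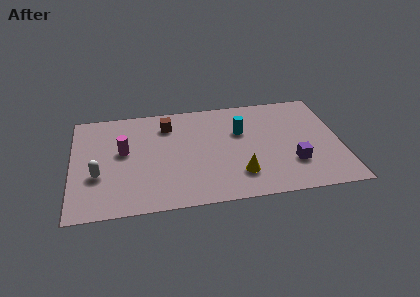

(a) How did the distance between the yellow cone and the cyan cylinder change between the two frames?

-2.2

The distance was about 5.2 in the first image and 3.0 in the second, so they moved 2.2 units closer together.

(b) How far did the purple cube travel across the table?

0.6

The purple cube was near (10.0, 1.6) before and (10.2, 2.2) after, so it travelled √(0.2² + 0.6²) ≈ 0.6 units.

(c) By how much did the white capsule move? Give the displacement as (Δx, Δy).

(0.3, 1.9)

The white capsule was at about (0.9, 0.8) and moved to about (1.2, 2.7).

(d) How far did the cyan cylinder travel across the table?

2.7

From (10.0, 6.5) to (7.9, 4.8), the cyan cylinder covered √(2.1² + 1.7²) ≈ 2.7 units.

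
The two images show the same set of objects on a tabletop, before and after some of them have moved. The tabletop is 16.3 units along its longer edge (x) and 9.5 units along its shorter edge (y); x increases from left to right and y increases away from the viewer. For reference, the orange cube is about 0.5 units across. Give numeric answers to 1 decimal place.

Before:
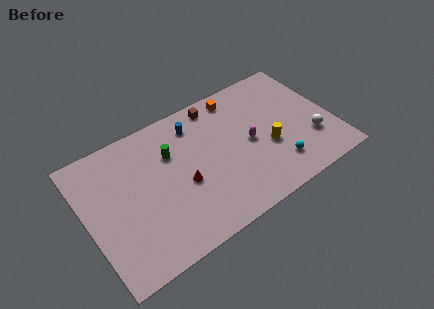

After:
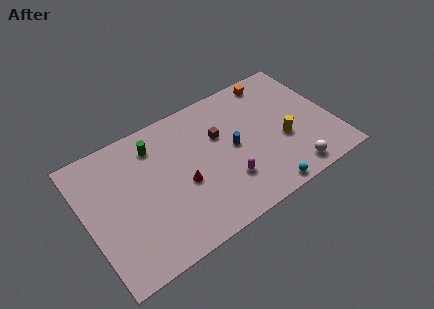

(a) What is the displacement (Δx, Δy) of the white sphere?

(-1.7, -1.7)

The white sphere was at about (14.7, 2.9) and moved to about (13.0, 1.2).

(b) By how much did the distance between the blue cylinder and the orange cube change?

+1.9

The distance was about 3.1 in the first image and 5.0 in the second, so they moved 1.9 units further apart.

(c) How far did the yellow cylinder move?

1.0

The yellow cylinder moved from about (11.9, 3.7) to (12.9, 3.7), a distance of √(1.0² + 0.0²) ≈ 1.0.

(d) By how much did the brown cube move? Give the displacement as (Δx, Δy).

(-0.2, -2.3)

From the two frames, the brown cube sits at roughly (9.2, 8.4) before and (9.0, 6.1) after.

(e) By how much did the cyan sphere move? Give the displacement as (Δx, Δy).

(-1.2, -1.3)

From the two frames, the cyan sphere sits at roughly (12.2, 2.1) before and (11.0, 0.8) after.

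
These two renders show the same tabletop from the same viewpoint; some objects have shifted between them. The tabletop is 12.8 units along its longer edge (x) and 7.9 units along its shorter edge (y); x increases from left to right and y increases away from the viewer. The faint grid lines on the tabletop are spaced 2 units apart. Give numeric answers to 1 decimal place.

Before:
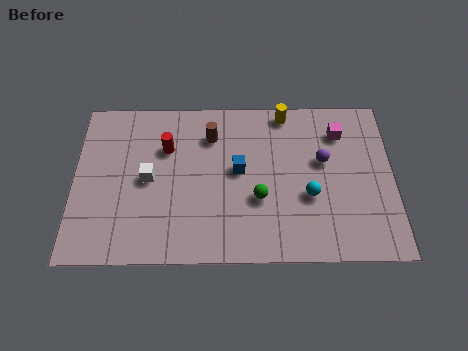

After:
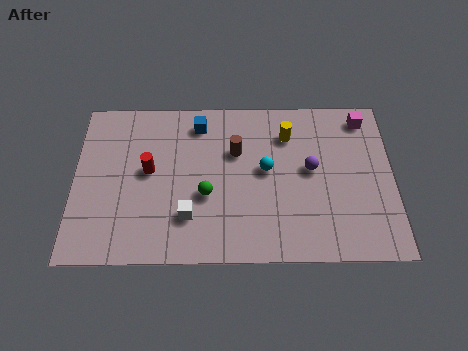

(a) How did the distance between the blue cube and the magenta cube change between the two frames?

+2.2

They were about 4.5 units apart before and 6.7 after — 2.2 units further apart.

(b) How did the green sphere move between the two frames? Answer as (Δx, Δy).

(-2.1, 0.2)

The green sphere started near (7.4, 2.9) and ended near (5.3, 3.1).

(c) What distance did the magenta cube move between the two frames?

1.2

The magenta cube was near (10.7, 6.1) before and (11.7, 6.8) after, so it travelled √(1.0² + 0.7²) ≈ 1.2 units.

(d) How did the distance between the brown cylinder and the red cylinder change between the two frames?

+1.7

The distance was about 1.9 in the first image and 3.6 in the second, so they moved 1.7 units further apart.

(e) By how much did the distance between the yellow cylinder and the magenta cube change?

+0.8

The distance was about 2.4 in the first image and 3.2 in the second, so they moved 0.8 units further apart.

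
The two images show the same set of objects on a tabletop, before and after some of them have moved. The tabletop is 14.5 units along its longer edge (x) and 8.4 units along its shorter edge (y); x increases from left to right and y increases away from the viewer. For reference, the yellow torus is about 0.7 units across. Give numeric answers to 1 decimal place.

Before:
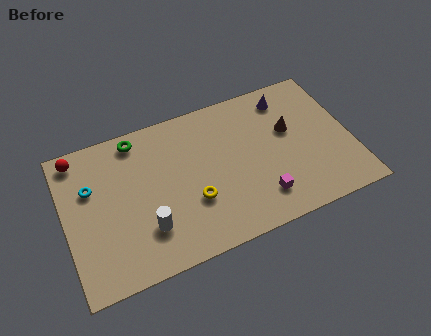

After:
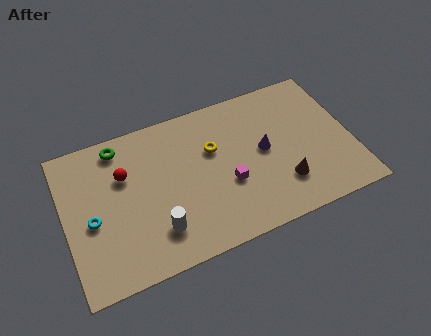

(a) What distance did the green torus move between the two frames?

0.9

The green torus was near (3.9, 7.4) before and (3.0, 7.3) after, so it travelled √(0.9² + 0.1²) ≈ 0.9 units.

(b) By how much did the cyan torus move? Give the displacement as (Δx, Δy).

(-0.1, -1.8)

The cyan torus started near (1.4, 5.5) and ended near (1.3, 3.7).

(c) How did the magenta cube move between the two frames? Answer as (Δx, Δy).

(-1.5, 1.4)

The magenta cube started near (9.6, 1.8) and ended near (8.1, 3.2).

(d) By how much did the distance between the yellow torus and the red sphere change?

-2.5

They were about 7.0 units apart before and 4.5 after — 2.5 units closer together.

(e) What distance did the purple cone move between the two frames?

3.0

The purple cone was near (11.6, 7.0) before and (10.1, 4.4) after, so it travelled √(1.5² + 2.6²) ≈ 3.0 units.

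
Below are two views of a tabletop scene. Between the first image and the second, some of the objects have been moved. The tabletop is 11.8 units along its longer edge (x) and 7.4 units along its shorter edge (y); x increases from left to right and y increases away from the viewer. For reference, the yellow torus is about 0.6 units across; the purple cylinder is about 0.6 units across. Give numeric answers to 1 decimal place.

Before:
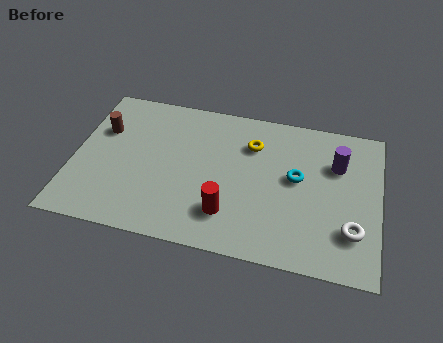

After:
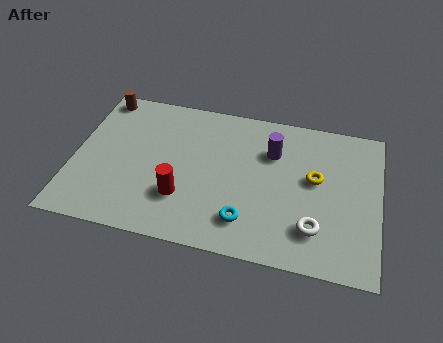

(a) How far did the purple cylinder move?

2.5

The purple cylinder was near (10.1, 5.1) before and (7.6, 5.2) after, so it travelled √(2.5² + 0.1²) ≈ 2.5 units.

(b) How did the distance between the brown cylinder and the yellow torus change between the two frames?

+3.0

Before: roughly 5.8 units apart; after: 8.8. That's 3.0 units further apart.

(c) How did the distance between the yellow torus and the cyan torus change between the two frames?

+1.4

They were about 2.2 units apart before and 3.6 after — 1.4 units further apart.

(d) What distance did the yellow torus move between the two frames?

2.8

The yellow torus was near (6.8, 5.4) before and (9.3, 4.2) after, so it travelled √(2.5² + 1.2²) ≈ 2.8 units.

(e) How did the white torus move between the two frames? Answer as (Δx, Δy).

(-1.4, -0.2)

The white torus was at about (10.8, 2.0) and moved to about (9.4, 1.8).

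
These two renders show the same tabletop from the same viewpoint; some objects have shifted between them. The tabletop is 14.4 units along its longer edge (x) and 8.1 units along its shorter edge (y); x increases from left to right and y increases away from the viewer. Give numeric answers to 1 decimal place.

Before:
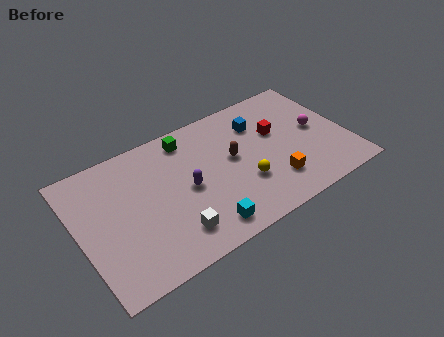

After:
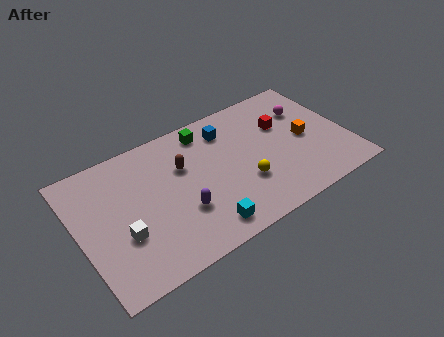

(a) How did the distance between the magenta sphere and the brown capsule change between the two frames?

+2.3

The distance was about 4.6 in the first image and 6.9 in the second, so they moved 2.3 units further apart.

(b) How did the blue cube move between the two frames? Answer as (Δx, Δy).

(-1.7, 0.4)

From the two frames, the blue cube sits at roughly (10.0, 6.0) before and (8.3, 6.4) after.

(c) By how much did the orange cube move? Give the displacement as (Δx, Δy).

(2.1, 1.9)

The orange cube started near (10.1, 2.0) and ended near (12.2, 3.9).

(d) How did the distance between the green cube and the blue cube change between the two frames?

-2.7

The distance was about 3.9 in the first image and 1.2 in the second, so they moved 2.7 units closer together.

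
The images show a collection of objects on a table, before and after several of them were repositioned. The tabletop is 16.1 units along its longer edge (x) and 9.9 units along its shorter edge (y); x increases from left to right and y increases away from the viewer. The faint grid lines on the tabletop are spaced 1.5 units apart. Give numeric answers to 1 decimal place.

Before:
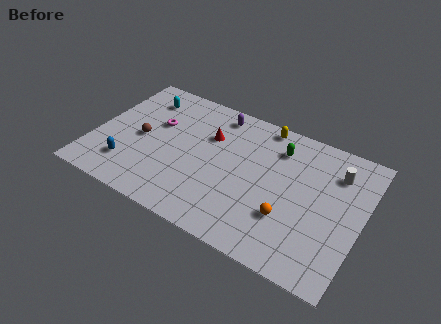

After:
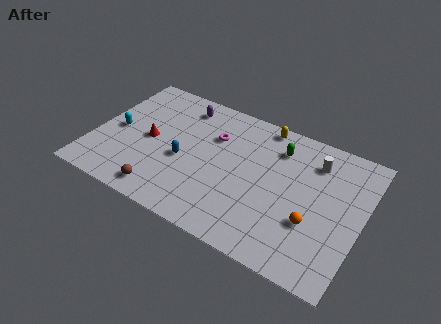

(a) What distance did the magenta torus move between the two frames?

3.6

From (3.5, 6.2) to (7.0, 6.8), the magenta torus covered √(3.5² + 0.6²) ≈ 3.6 units.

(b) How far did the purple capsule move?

2.1

The purple capsule moved from about (6.9, 8.6) to (4.8, 8.3), a distance of √(2.1² + 0.3²) ≈ 2.1.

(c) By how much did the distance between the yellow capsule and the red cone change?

+3.9

The distance was about 3.8 in the first image and 7.7 in the second, so they moved 3.9 units further apart.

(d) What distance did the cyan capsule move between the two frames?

3.4

From (2.4, 7.9) to (1.3, 4.7), the cyan capsule covered √(1.1² + 3.2²) ≈ 3.4 units.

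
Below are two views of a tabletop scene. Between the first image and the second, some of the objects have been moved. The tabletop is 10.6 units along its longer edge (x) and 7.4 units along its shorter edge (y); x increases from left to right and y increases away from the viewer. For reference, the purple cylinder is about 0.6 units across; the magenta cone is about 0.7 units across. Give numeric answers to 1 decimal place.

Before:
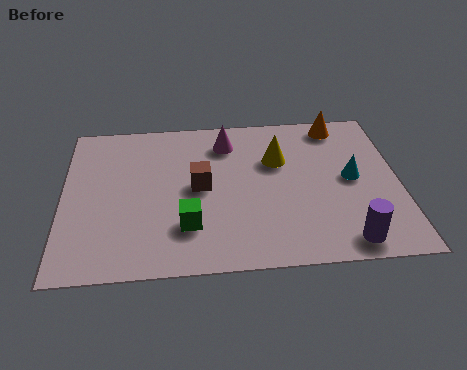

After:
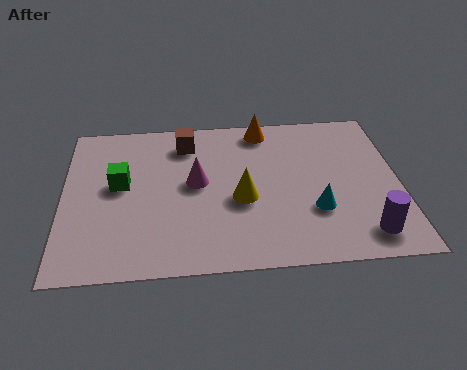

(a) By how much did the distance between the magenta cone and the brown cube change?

-0.3

They were about 2.3 units apart before and 2.0 after — 0.3 units closer together.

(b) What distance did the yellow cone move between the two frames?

2.2

The yellow cone moved from about (6.8, 4.9) to (5.6, 3.1), a distance of √(1.2² + 1.8²) ≈ 2.2.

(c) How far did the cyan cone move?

1.8

From (9.1, 3.8) to (7.9, 2.4), the cyan cone covered √(1.2² + 1.4²) ≈ 1.8 units.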